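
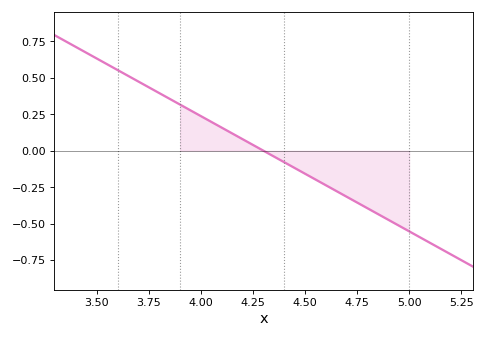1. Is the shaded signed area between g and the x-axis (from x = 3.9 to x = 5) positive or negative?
negative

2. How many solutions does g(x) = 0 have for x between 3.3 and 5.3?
1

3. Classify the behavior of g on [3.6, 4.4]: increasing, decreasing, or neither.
decreasing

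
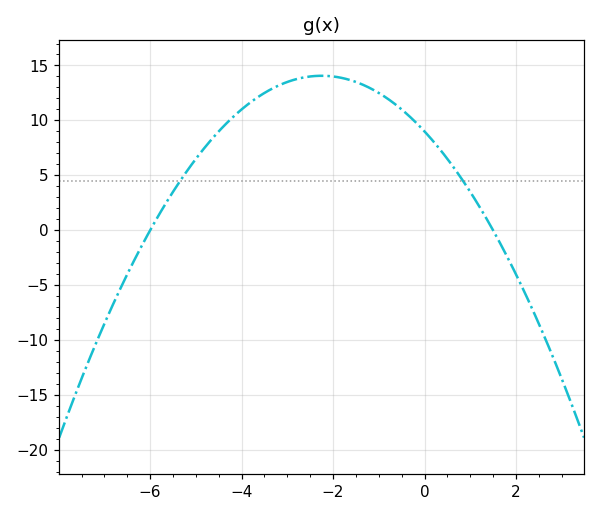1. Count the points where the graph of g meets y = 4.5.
2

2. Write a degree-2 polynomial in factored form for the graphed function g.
y = -1(x + 6)(x - 1.5)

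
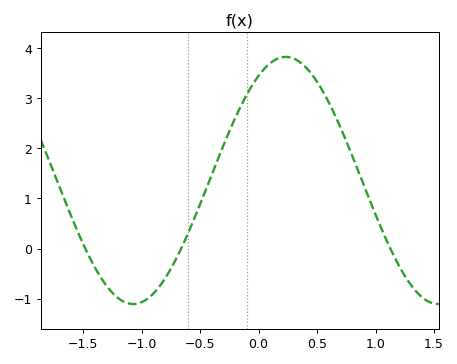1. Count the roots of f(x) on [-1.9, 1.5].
3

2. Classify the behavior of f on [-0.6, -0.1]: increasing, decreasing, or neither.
increasing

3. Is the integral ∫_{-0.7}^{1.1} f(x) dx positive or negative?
positive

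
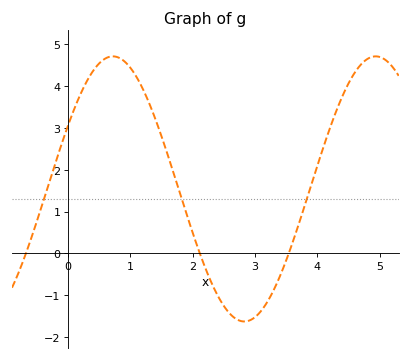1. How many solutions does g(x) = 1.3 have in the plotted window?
3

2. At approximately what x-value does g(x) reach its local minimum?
2.83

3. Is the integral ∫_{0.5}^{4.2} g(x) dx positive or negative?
positive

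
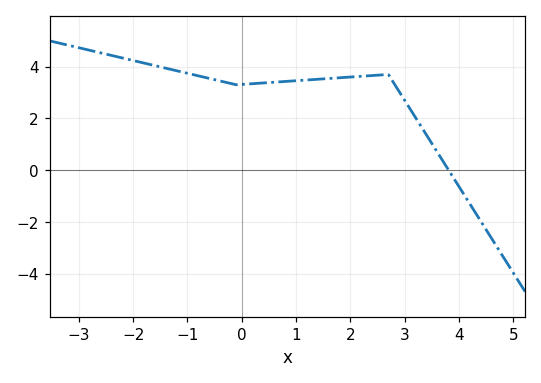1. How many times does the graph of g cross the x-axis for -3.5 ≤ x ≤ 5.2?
1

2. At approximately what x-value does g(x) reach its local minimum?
-0.098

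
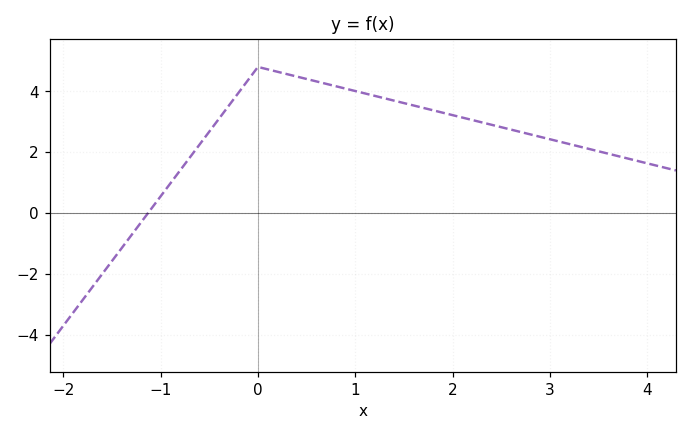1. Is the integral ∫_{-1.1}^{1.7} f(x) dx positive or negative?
positive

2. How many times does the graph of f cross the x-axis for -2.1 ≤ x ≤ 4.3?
1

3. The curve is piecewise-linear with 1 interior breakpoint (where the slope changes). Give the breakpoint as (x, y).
(0, 4.8)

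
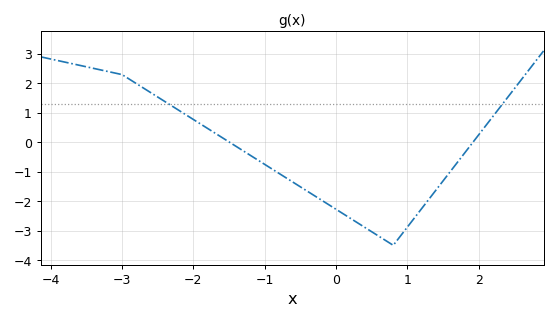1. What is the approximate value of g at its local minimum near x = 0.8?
-3.5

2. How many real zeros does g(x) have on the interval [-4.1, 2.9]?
2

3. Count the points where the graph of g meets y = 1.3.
2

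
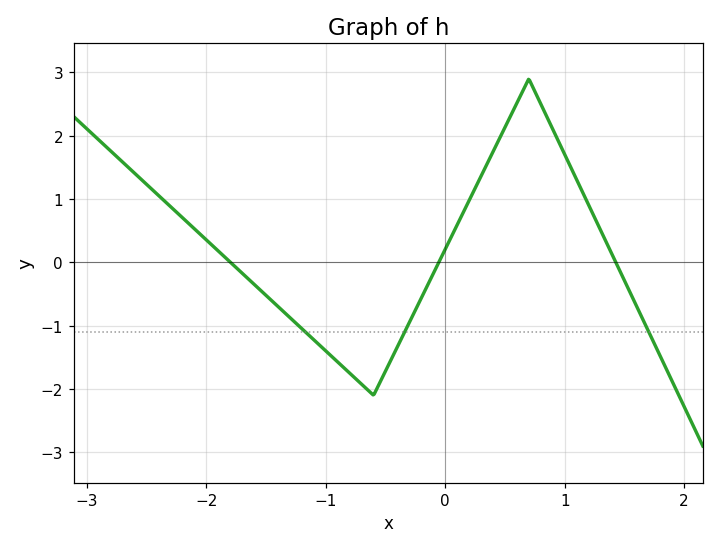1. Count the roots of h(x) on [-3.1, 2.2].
3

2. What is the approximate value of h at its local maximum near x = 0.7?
2.9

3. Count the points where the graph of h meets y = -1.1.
3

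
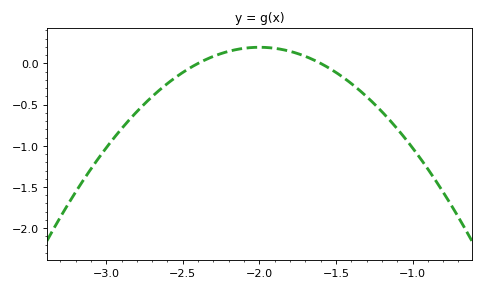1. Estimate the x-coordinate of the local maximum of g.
-2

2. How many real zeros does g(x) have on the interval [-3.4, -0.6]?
2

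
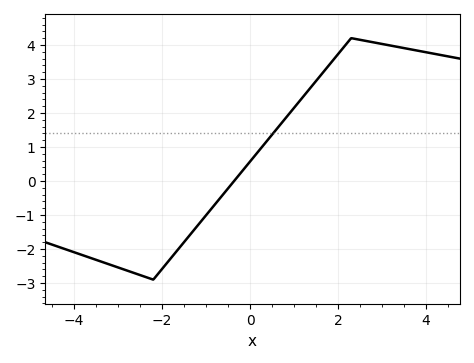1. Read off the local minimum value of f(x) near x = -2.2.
-2.9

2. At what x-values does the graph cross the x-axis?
-0.362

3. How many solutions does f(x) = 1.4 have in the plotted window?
1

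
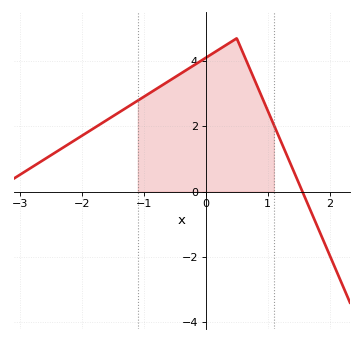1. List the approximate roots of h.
1.6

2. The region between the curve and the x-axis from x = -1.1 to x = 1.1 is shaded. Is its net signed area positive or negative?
positive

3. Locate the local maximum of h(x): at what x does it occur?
0.5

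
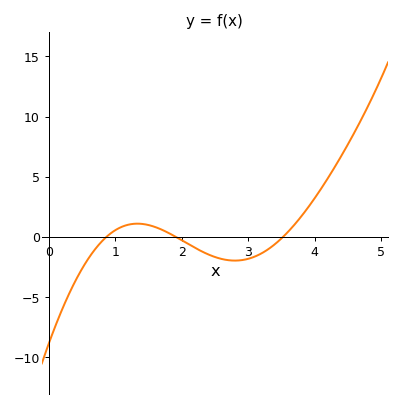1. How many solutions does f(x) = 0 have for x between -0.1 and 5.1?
3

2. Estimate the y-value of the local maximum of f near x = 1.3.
1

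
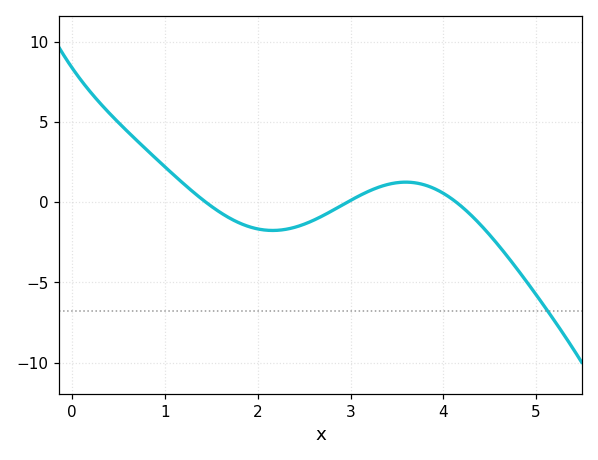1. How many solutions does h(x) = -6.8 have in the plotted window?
1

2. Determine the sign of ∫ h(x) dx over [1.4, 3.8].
negative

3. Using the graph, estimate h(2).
-1.5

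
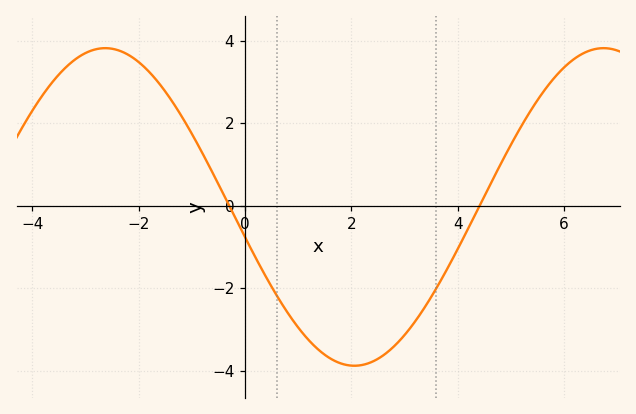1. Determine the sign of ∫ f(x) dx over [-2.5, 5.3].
negative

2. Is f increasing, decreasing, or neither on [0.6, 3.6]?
neither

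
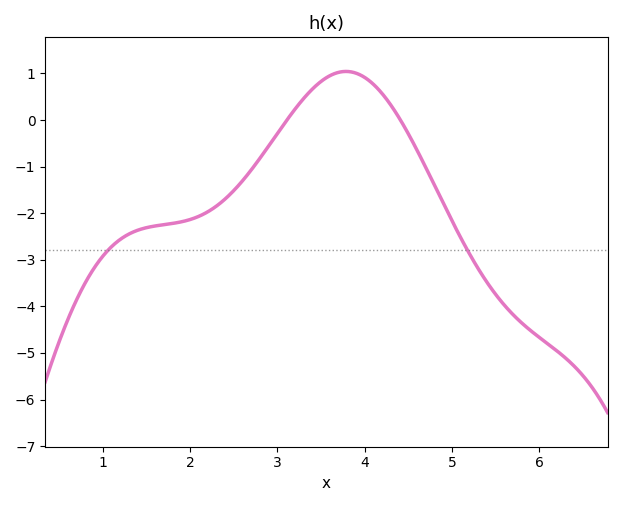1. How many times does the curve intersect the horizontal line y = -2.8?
2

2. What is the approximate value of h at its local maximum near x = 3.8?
1.04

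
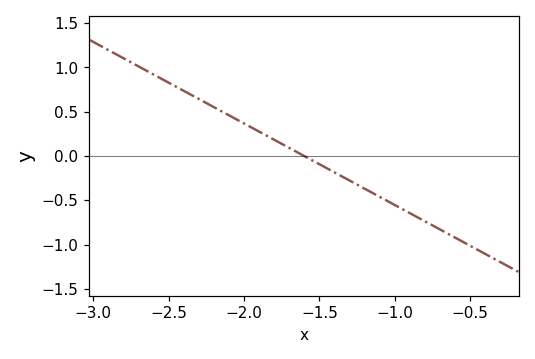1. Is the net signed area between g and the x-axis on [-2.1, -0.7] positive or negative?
negative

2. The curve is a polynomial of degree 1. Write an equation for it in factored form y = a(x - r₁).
y = -0.92(x + 1.6)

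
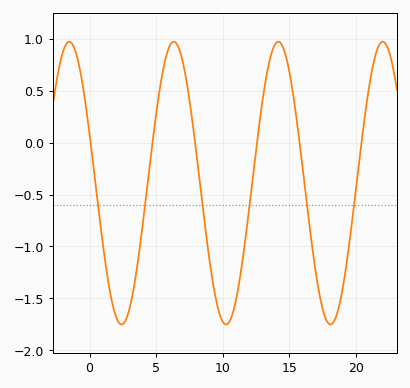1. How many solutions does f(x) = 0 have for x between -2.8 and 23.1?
6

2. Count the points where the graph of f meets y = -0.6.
6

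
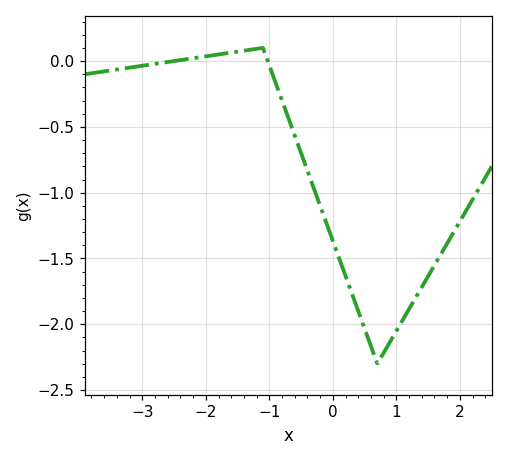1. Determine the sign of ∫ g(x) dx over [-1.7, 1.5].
negative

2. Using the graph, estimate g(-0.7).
-0.433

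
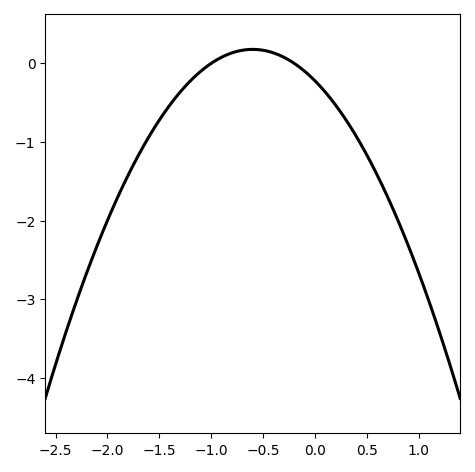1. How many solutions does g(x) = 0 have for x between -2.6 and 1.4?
2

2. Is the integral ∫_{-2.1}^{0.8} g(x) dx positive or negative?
negative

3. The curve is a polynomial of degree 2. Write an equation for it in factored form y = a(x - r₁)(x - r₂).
y = -1.11(x + 1)(x + 0.2)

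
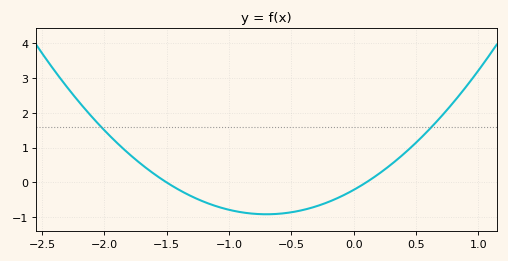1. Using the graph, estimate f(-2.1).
1.9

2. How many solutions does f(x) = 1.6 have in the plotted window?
2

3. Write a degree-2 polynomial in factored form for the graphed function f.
y = 1.42(x + 1.5)(x - 0.1)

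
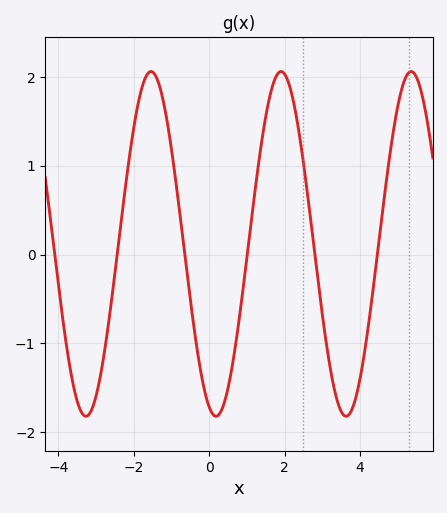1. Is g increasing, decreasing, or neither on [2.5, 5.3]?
neither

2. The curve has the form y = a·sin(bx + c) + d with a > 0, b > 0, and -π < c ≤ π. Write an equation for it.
y = 1.94sin(1.82x - 1.9) + 0.12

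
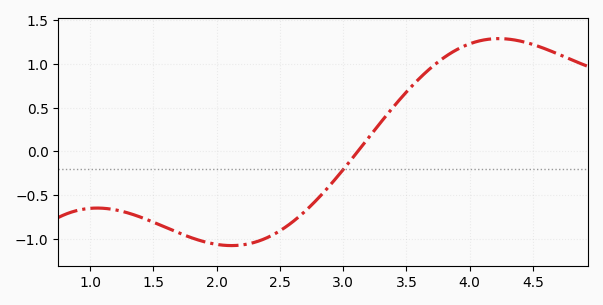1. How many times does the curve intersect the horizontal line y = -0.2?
1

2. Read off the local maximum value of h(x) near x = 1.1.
-0.65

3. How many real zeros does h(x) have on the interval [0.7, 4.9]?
1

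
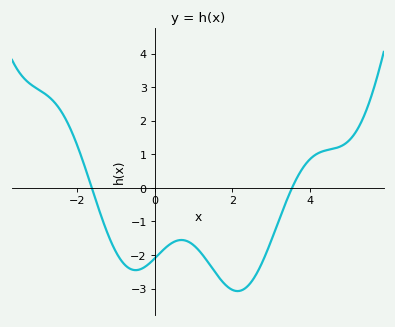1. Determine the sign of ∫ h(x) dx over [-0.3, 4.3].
negative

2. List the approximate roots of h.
-1.6, 3.6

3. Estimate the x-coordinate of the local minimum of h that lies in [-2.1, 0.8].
-0.4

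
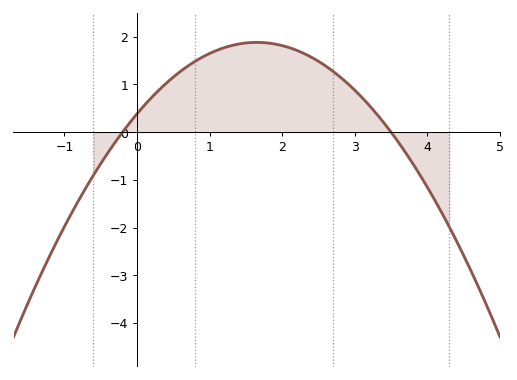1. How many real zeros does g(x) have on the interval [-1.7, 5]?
2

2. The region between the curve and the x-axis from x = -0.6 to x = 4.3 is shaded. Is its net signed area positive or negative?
positive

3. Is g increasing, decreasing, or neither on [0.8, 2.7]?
neither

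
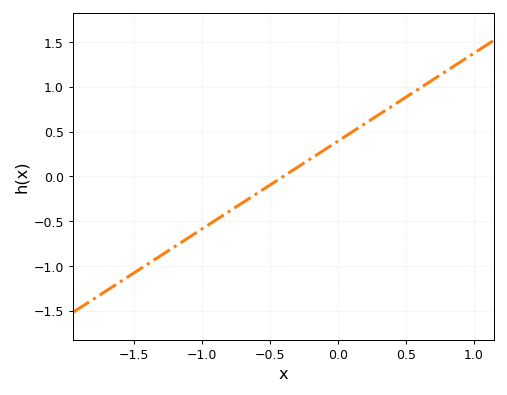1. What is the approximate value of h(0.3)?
0.686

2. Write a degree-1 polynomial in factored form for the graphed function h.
y = 0.98(x + 0.4)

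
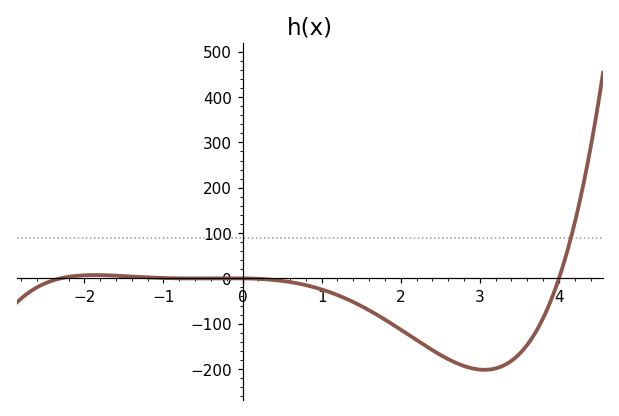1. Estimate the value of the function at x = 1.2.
-36.9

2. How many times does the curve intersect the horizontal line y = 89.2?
1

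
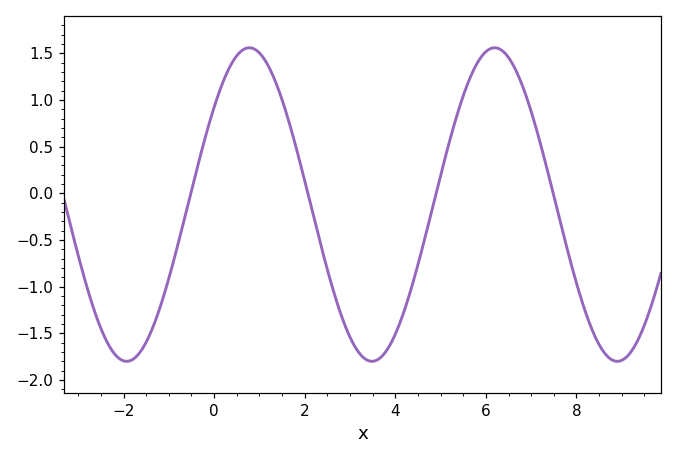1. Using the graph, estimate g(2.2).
-0.25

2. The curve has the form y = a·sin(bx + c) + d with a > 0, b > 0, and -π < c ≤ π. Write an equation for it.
y = 1.68sin(1.2x + 0.67) - 0.12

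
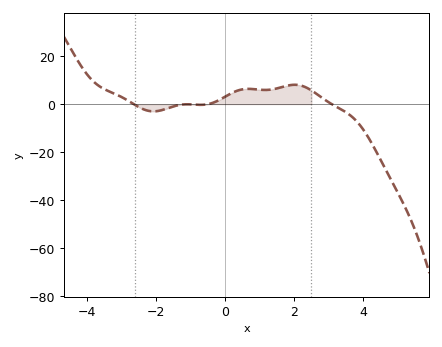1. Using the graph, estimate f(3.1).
-0.074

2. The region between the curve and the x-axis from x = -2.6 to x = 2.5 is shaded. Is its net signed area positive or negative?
positive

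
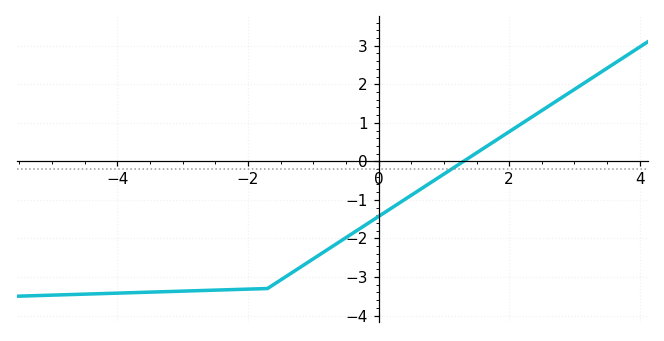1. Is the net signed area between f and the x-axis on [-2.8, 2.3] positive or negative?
negative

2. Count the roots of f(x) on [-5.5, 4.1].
1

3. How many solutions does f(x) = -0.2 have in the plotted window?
1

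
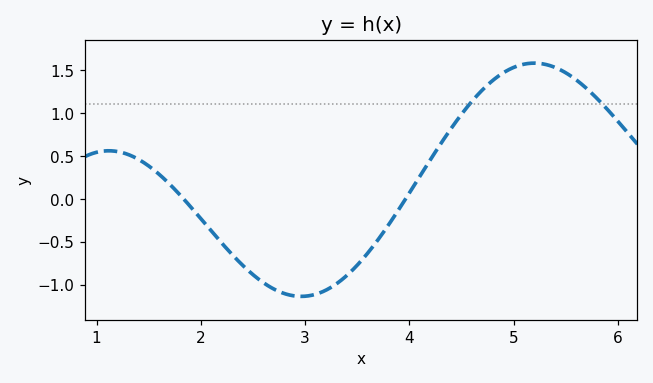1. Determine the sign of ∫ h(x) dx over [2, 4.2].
negative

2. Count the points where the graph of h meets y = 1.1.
2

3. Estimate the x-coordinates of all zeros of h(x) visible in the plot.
1.8, 4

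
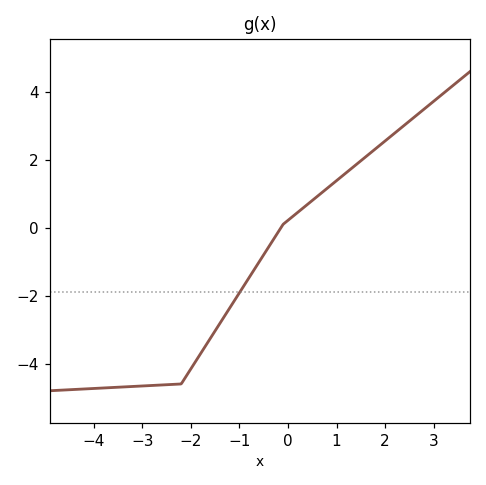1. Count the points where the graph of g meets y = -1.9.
1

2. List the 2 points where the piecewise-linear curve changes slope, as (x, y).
(-2.2, -4.6); (-0.1, 0.1)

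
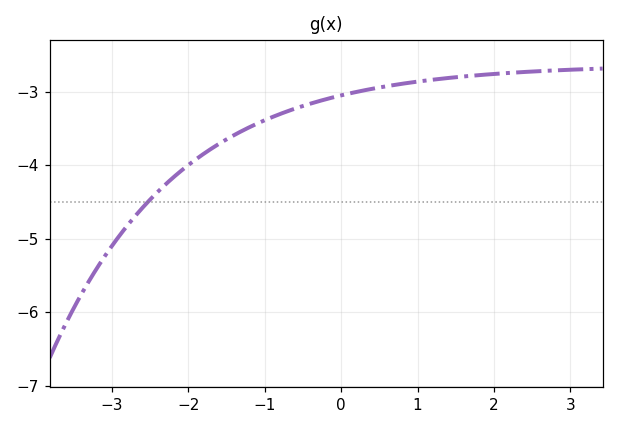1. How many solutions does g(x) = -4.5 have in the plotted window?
1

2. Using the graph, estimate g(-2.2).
-4.17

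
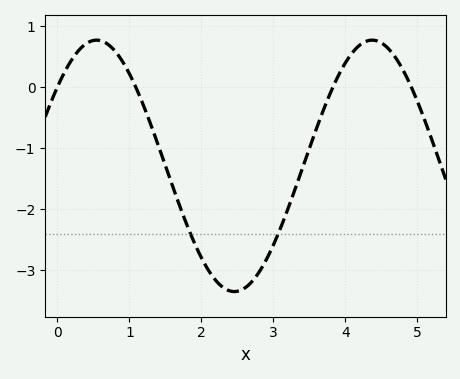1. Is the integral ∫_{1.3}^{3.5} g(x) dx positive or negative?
negative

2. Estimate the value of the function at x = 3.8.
-0.078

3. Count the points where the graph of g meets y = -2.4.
2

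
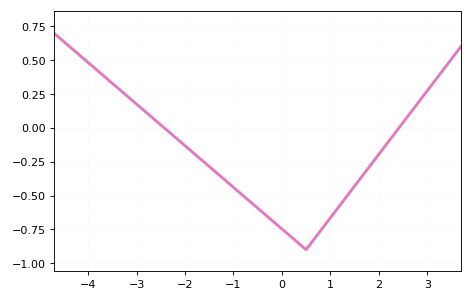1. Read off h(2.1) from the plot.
-0.149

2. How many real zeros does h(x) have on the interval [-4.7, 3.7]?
2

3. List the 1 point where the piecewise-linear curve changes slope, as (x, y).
(0.5, -0.9)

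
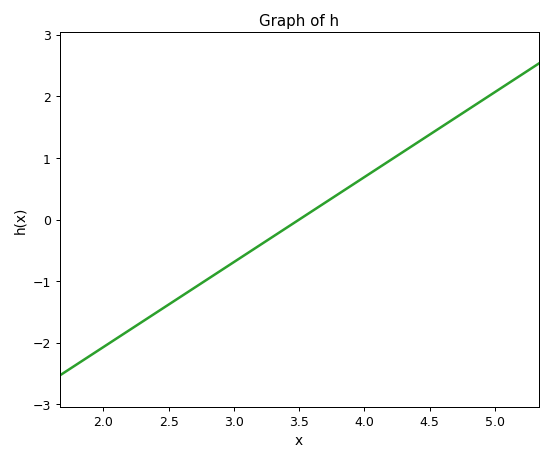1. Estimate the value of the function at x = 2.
-2.07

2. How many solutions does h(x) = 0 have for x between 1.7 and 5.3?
1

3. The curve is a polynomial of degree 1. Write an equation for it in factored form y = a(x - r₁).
y = 1.38(x - 3.5)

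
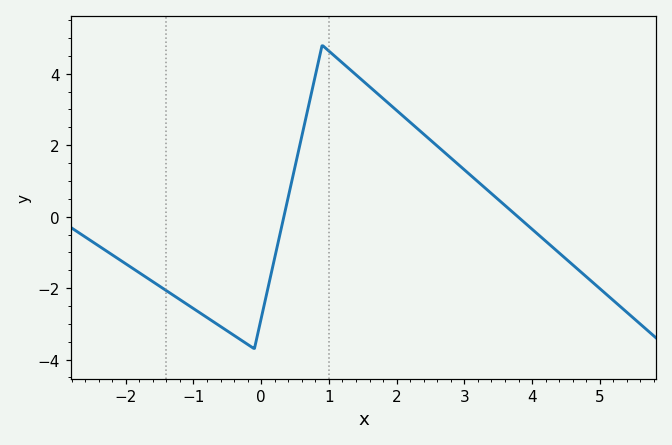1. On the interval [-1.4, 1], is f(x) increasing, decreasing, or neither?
neither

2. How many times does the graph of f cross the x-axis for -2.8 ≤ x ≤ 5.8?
2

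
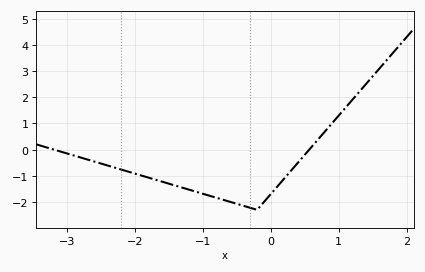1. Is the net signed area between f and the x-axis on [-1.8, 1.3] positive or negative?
negative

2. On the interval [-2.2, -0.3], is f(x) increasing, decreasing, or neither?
decreasing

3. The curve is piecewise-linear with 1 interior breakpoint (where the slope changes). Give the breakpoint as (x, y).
(-0.2, -2.3)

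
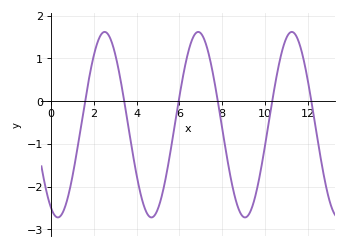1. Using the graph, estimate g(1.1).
-1.5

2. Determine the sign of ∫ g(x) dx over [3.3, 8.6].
negative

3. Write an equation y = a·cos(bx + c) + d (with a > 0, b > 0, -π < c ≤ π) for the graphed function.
y = 2.17cos(1.4x + 2.7) - 0.55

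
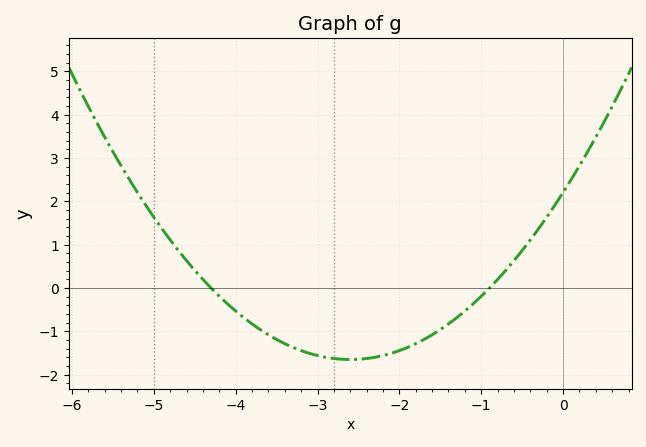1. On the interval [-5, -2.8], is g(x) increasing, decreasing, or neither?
decreasing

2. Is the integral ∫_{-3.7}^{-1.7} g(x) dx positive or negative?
negative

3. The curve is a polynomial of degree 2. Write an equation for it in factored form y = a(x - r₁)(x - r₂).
y = 0.57(x + 4.3)(x + 0.9)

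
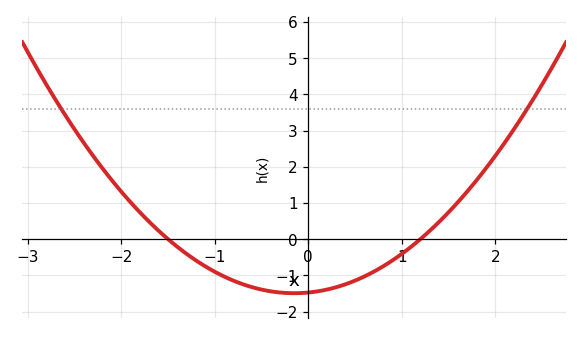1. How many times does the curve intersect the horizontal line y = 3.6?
2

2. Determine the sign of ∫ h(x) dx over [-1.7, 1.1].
negative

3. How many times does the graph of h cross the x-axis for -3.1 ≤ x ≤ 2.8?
2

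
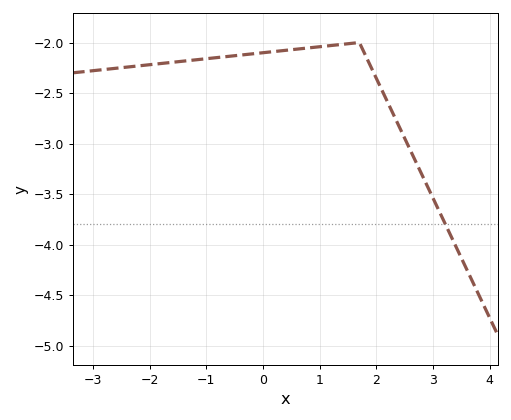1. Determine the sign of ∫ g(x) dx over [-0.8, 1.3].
negative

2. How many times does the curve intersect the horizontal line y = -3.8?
1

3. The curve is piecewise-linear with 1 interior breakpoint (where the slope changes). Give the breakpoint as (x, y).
(1.7, -2)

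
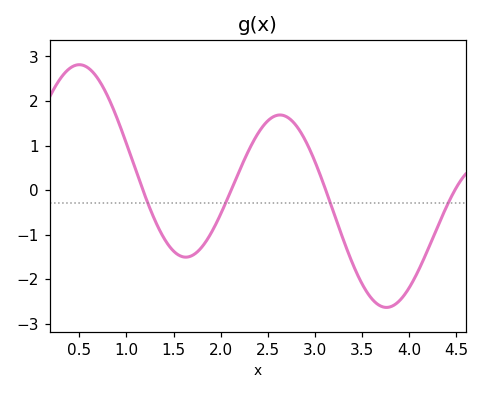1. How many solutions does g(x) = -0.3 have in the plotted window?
4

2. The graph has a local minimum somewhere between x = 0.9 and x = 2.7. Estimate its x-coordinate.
1.63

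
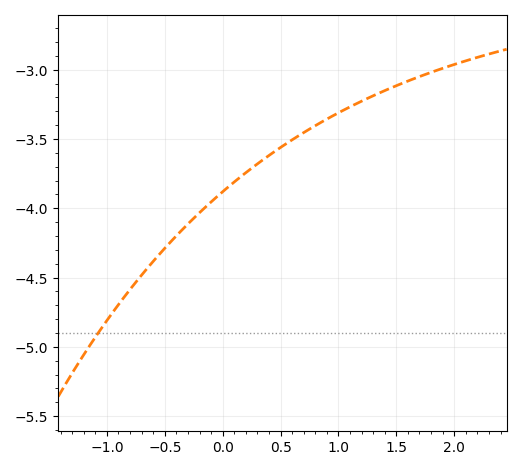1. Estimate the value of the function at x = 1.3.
-3.2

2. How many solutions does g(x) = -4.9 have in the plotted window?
1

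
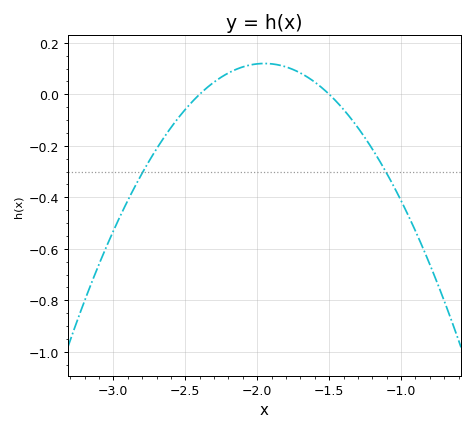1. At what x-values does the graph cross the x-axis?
-2.4, -1.5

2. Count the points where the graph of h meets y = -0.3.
2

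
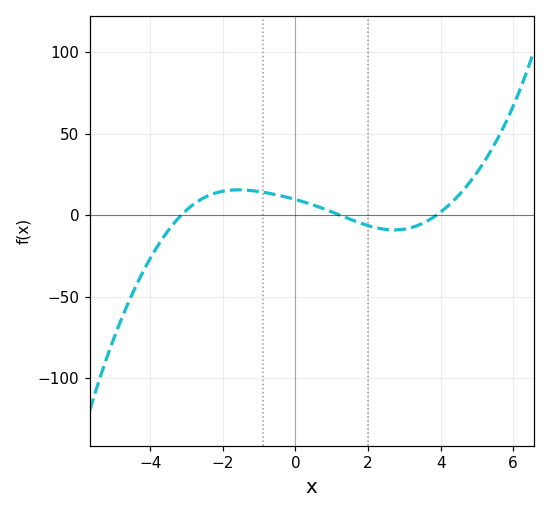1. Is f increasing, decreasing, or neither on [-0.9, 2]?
decreasing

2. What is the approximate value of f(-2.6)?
10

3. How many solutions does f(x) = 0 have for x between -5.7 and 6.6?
3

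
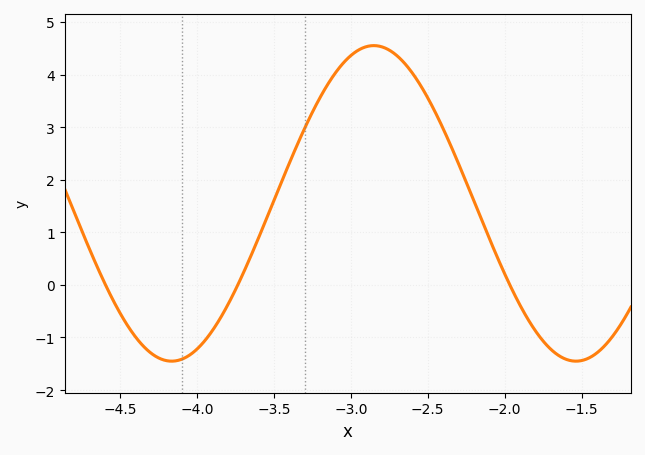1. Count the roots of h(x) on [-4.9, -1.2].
3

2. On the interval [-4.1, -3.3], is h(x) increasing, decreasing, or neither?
increasing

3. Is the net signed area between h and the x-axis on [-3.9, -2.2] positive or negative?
positive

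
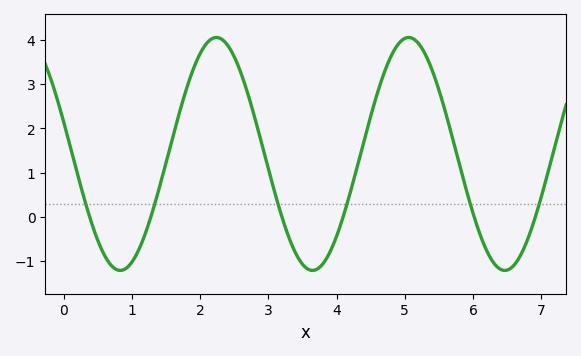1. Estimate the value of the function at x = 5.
4.03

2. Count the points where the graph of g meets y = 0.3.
6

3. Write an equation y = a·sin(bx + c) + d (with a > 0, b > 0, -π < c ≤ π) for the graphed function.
y = 2.63sin(2.23x + 2.86) + 1.42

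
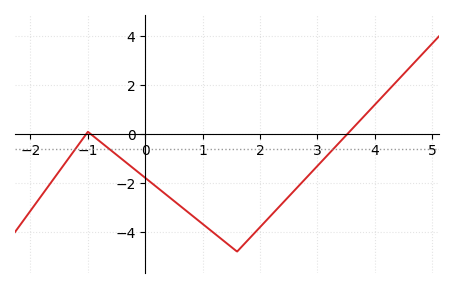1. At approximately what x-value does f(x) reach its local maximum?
-0.999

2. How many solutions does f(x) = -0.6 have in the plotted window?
3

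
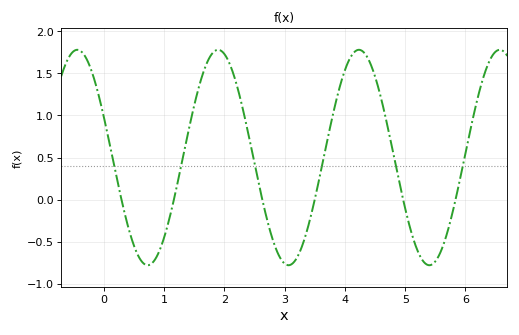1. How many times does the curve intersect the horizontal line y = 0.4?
6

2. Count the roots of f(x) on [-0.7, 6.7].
6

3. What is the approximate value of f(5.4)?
-0.78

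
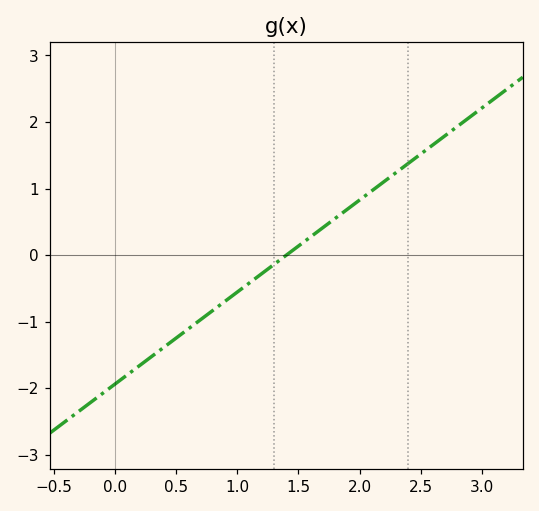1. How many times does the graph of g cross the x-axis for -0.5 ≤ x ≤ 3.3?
1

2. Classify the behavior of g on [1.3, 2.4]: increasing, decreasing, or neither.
increasing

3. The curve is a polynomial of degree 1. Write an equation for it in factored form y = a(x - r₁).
y = 1.38(x - 1.4)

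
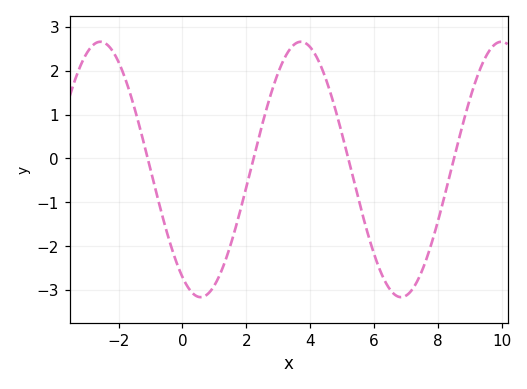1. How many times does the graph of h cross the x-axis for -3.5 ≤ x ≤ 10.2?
4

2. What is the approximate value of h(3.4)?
2.5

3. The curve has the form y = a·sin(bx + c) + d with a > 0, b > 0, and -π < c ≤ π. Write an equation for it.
y = 2.91sin(1x - 2.1) - 0.25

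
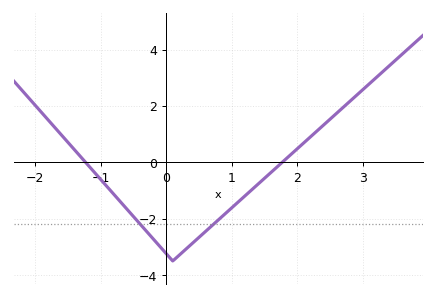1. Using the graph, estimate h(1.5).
-0.562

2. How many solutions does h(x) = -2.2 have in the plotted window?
2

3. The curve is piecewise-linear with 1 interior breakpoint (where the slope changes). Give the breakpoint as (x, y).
(0.1, -3.5)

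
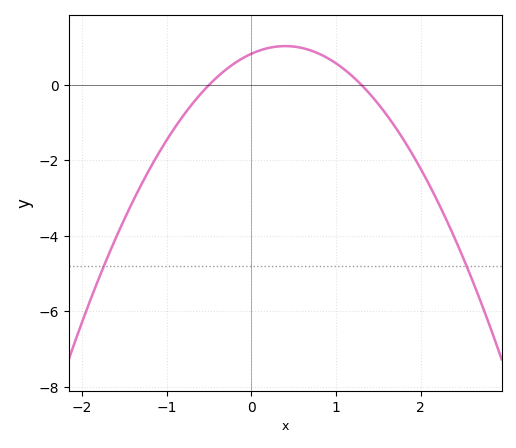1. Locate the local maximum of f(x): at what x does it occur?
0.4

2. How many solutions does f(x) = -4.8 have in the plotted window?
2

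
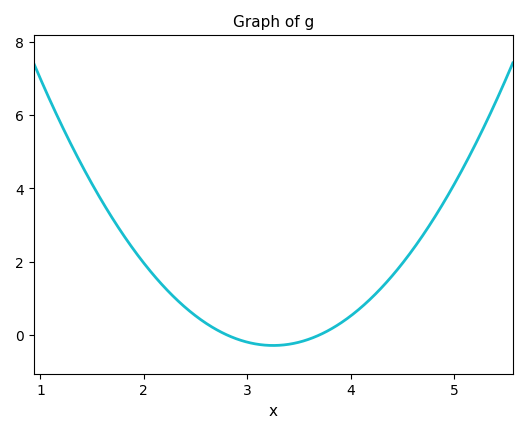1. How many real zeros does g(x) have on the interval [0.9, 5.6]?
2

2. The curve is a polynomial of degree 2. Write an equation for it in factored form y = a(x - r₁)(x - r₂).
y = 1.44(x - 2.8)(x - 3.7)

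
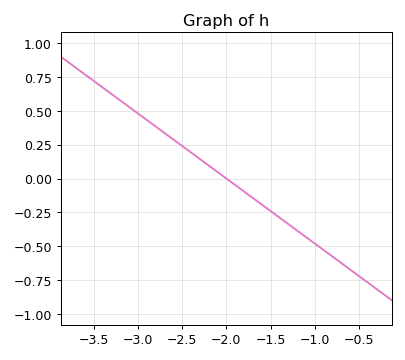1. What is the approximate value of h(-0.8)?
-0.6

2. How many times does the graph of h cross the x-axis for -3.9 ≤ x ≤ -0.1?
1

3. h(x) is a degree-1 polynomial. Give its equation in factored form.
y = -0.48(x + 2)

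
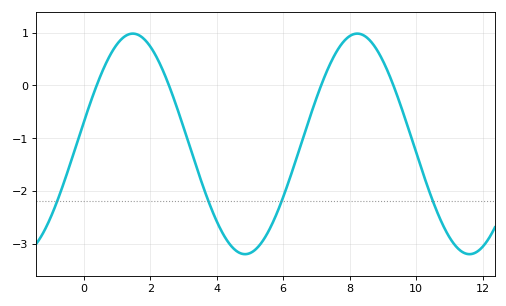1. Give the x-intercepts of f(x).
0.4, 2.6, 7.2, 9.4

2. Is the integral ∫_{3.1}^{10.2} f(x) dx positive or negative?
negative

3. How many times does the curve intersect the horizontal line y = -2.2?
4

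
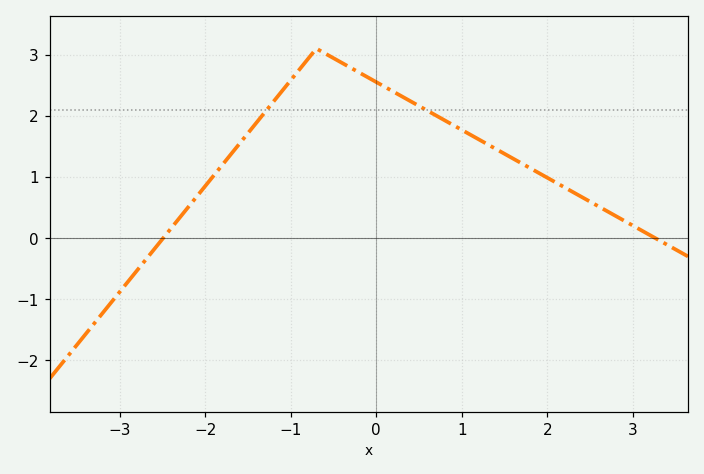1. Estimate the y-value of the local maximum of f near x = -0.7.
3.1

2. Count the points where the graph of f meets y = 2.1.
2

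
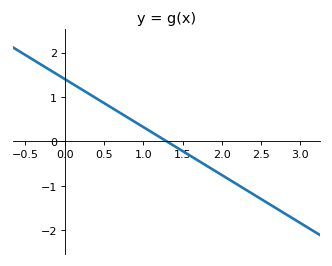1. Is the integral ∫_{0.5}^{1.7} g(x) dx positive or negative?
positive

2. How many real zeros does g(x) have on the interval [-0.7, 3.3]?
1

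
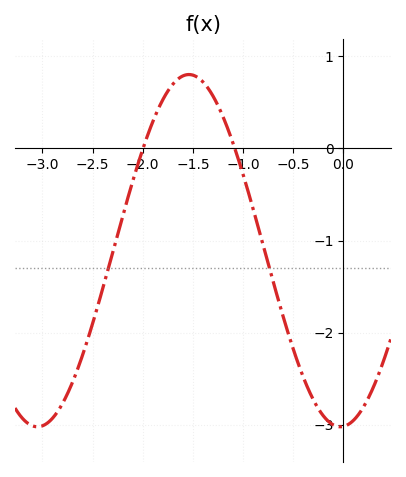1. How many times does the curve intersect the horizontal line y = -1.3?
2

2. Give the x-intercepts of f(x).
-2, -1.08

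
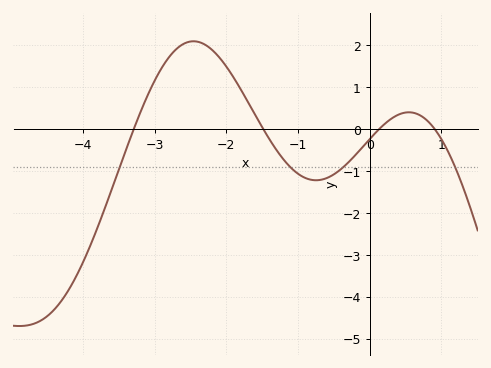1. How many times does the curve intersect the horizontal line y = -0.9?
4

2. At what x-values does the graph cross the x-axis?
-3.3, -1.5, 0.1, 0.9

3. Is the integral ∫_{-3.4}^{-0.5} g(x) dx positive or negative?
positive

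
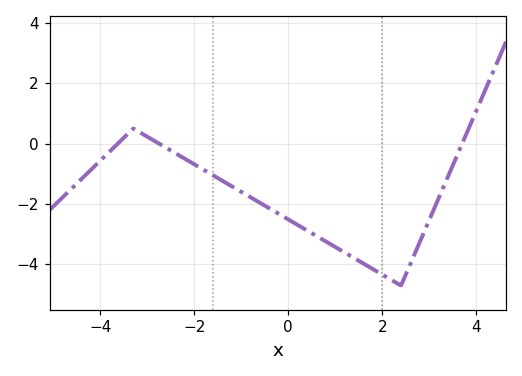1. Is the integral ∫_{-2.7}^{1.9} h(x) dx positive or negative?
negative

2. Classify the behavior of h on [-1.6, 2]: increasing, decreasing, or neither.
decreasing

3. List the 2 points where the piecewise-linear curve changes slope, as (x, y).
(-3.3, 0.5); (2.4, -4.7)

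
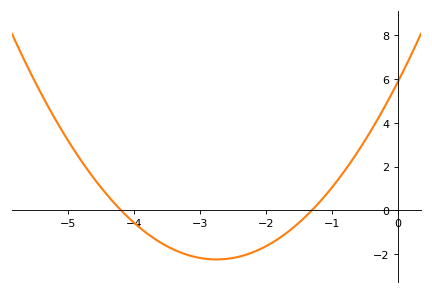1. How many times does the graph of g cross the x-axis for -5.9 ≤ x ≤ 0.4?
2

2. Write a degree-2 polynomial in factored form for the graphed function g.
y = 1.07(x + 4.2)(x + 1.3)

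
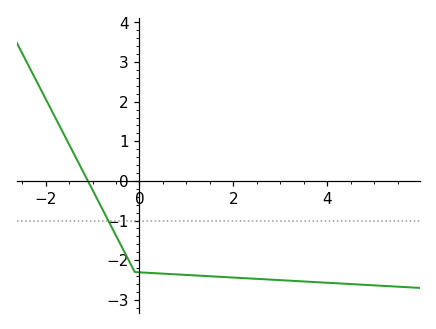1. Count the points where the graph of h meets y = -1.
1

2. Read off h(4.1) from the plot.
-2.6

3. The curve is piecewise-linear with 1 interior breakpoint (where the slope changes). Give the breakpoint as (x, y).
(-0.1, -2.3)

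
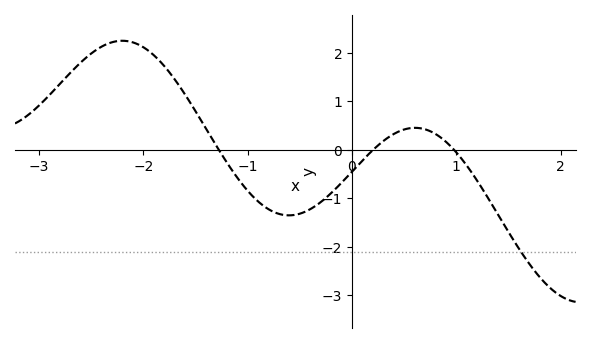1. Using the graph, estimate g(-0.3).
-1.08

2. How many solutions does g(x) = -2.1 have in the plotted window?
1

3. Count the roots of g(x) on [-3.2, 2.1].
3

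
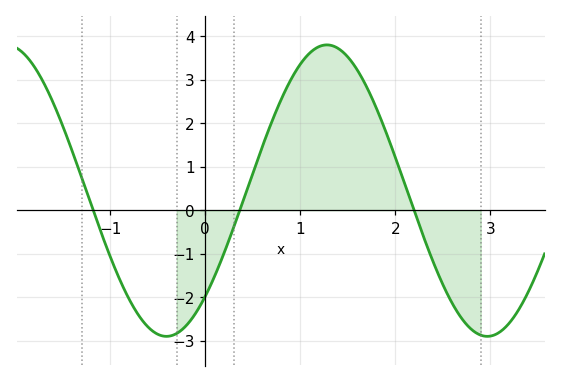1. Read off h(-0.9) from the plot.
-1.6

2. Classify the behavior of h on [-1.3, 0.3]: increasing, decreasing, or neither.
neither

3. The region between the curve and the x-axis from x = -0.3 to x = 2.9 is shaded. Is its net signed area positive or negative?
positive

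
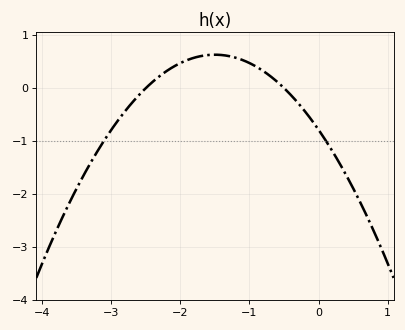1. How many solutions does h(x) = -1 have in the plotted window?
2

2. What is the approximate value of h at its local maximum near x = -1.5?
0.63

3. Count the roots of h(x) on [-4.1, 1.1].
2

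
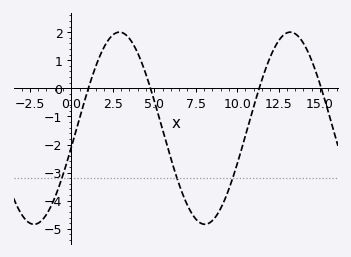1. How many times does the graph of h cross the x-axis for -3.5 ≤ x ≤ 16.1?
4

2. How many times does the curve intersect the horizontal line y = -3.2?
3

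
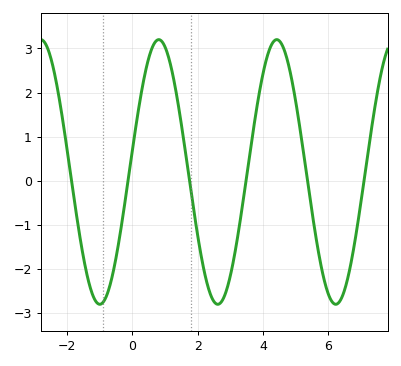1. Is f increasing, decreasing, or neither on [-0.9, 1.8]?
neither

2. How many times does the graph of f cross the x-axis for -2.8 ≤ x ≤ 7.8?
6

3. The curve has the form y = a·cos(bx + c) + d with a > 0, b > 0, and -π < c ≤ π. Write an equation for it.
y = 3cos(1.7x - 1.4) + 0.2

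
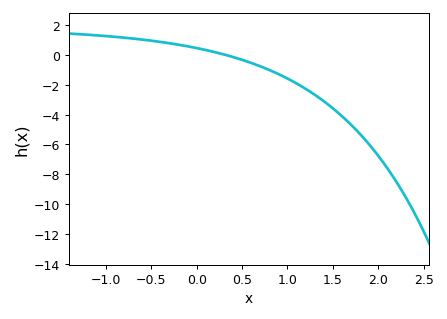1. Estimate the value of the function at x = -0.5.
1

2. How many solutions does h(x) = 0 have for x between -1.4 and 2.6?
1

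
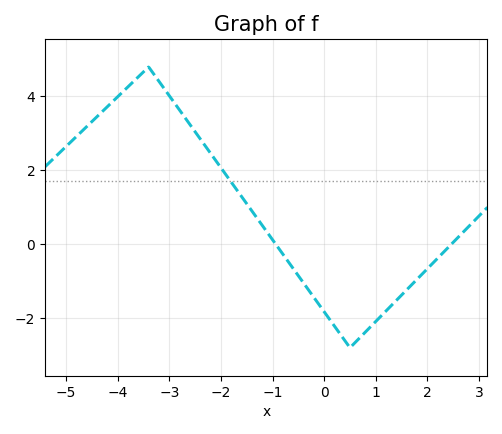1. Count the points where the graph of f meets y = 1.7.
1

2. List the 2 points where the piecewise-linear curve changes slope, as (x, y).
(-3.4, 4.8); (0.5, -2.8)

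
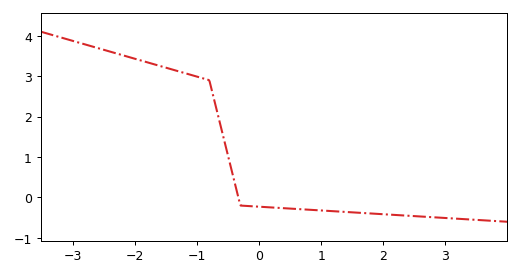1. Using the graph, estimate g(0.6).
-0.284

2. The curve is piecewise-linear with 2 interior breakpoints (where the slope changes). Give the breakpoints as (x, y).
(-0.8, 2.9); (-0.3, -0.2)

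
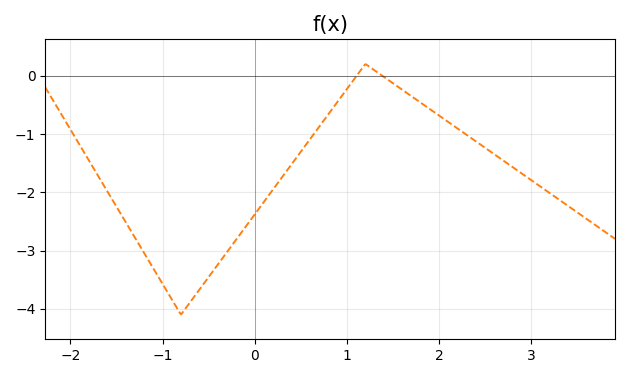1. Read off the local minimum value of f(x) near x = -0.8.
-4.1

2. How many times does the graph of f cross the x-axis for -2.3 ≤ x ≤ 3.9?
2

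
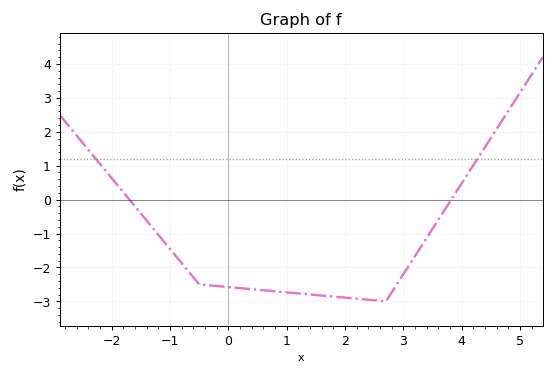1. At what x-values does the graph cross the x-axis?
-1.7, 3.82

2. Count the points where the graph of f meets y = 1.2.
2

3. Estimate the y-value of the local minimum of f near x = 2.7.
-3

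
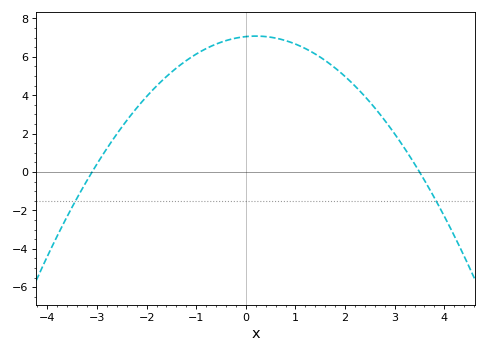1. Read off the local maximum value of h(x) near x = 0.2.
7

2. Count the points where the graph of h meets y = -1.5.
2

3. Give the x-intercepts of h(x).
-3.2, 3.4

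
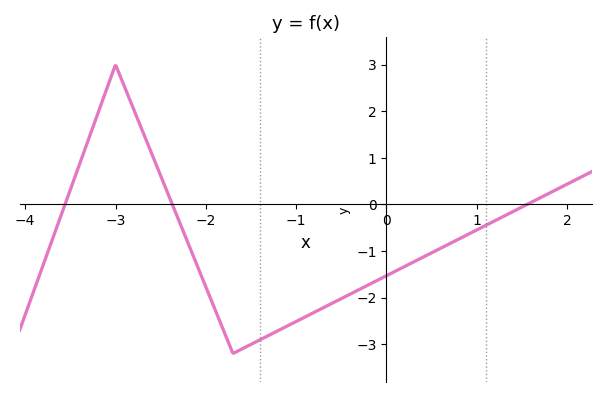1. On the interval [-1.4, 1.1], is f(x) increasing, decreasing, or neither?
increasing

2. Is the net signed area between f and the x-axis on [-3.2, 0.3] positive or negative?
negative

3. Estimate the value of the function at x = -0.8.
-2.3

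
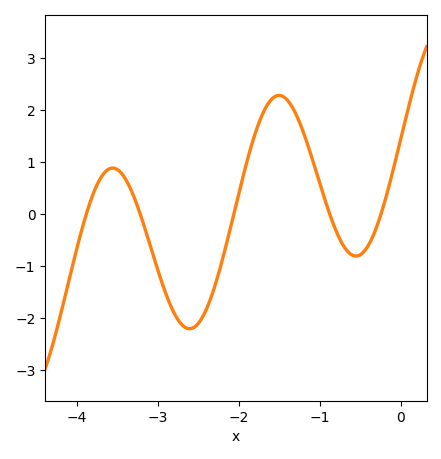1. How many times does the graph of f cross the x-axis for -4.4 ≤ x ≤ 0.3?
5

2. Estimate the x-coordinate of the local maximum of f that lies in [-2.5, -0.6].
-1.5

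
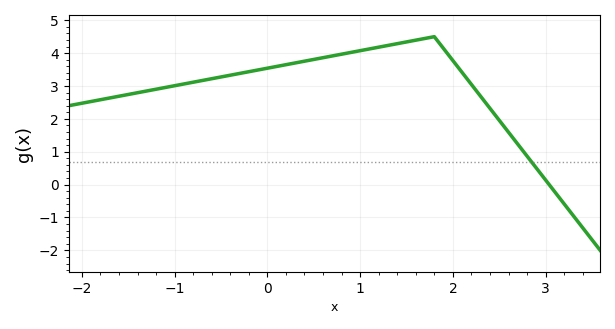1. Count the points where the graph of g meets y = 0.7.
1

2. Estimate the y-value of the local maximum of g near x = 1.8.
4.5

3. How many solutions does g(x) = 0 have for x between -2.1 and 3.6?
1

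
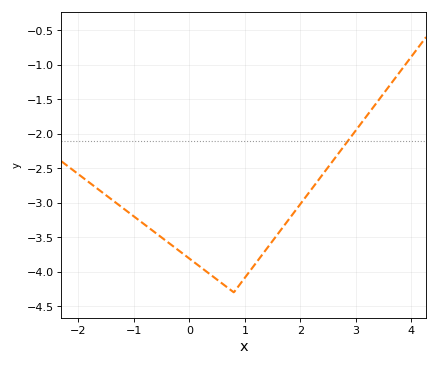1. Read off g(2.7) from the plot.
-2.25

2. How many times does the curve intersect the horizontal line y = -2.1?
1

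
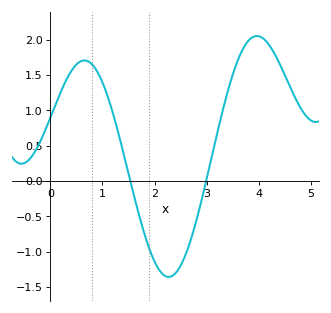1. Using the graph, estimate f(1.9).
-0.95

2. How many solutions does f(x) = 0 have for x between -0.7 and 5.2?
2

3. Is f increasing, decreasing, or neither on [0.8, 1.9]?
decreasing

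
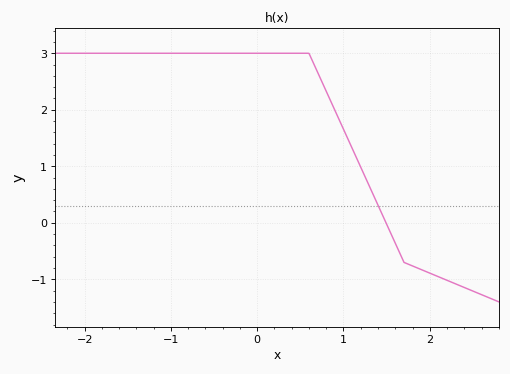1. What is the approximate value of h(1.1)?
1.32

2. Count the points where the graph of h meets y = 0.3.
1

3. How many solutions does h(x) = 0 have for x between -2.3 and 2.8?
1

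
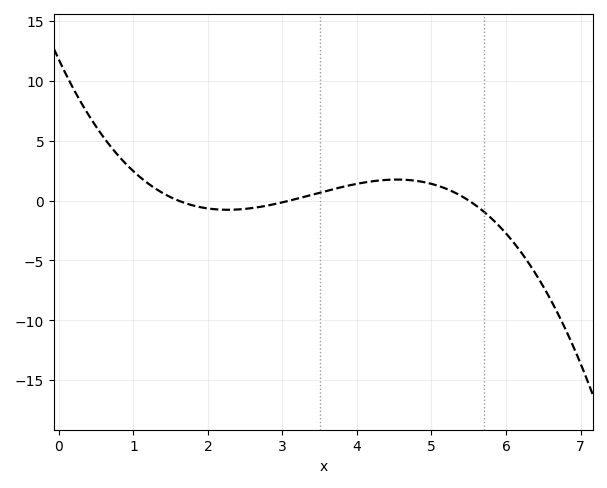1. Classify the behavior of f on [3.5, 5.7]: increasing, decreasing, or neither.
neither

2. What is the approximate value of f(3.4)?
0.488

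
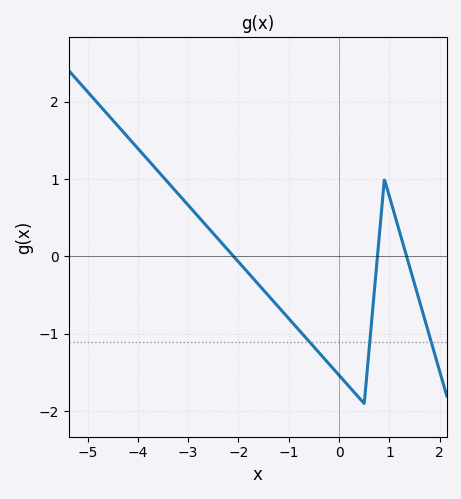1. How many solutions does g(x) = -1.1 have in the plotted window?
3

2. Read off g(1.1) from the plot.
0.548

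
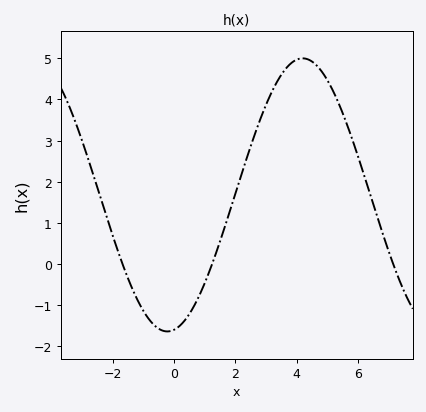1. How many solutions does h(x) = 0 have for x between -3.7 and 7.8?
3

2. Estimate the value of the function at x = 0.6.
-1.1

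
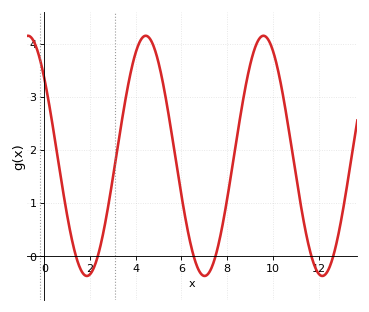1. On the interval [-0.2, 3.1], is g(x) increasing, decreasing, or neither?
neither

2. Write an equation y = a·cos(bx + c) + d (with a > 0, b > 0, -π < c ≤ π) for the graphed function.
y = 2.26cos(1.22x + 0.872) + 1.89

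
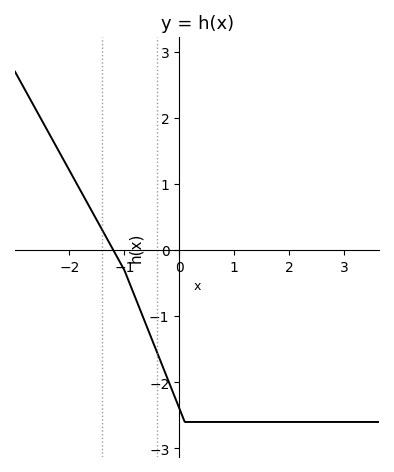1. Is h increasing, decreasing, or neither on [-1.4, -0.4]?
decreasing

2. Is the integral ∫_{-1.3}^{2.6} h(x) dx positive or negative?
negative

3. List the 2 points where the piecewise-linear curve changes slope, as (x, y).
(-1, -0.3); (0.1, -2.6)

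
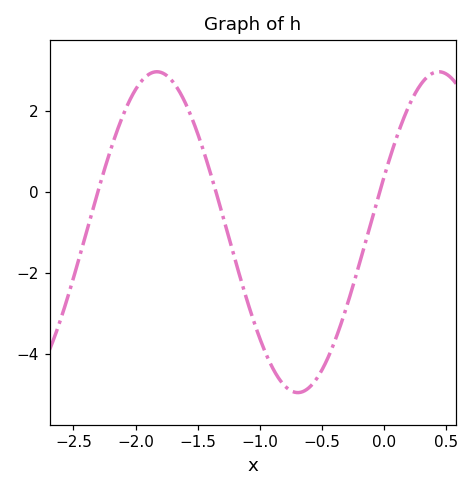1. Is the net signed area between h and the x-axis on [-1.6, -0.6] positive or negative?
negative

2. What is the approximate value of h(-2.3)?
0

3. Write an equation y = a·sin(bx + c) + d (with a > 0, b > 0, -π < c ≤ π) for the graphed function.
y = 3.97sin(2.8x + 0.35) - 0.99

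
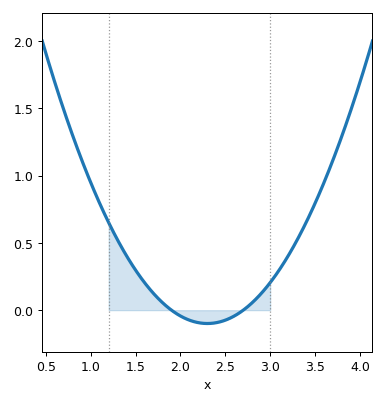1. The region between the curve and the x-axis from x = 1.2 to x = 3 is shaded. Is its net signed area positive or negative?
positive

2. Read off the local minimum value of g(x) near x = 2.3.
-0.1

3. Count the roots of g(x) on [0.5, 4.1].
2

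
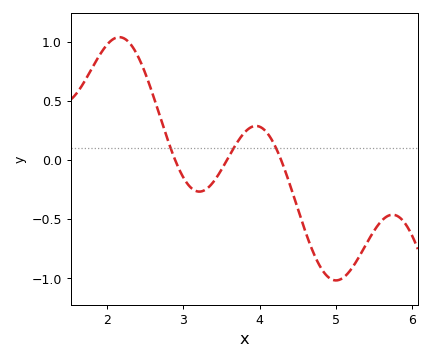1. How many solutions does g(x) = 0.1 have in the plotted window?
3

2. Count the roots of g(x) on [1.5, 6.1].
3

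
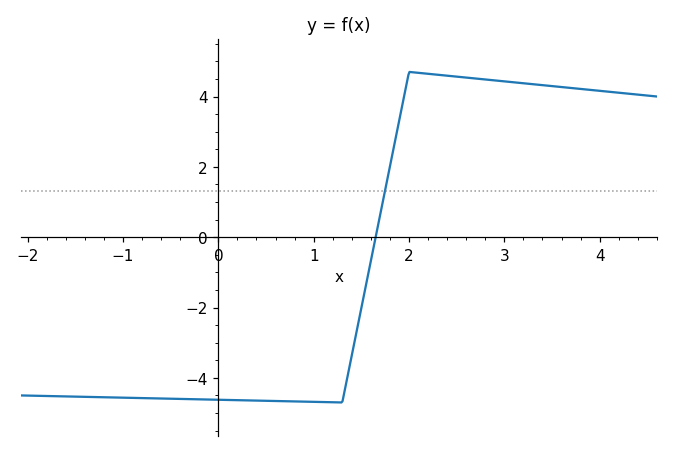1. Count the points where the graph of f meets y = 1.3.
1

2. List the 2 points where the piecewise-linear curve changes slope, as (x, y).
(1.3, -4.7); (2, 4.7)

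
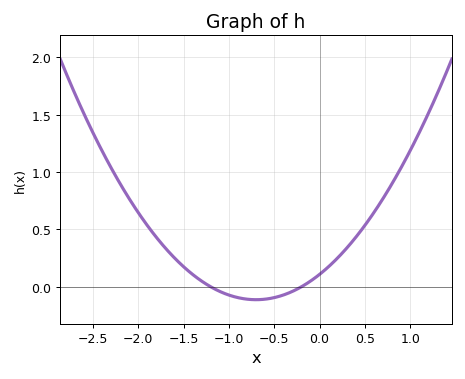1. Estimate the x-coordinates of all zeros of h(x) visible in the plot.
-1.2, -0.2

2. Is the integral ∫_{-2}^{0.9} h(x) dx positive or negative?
positive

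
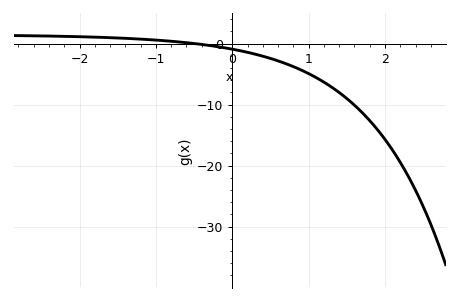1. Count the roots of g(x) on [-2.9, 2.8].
1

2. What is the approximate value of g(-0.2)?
0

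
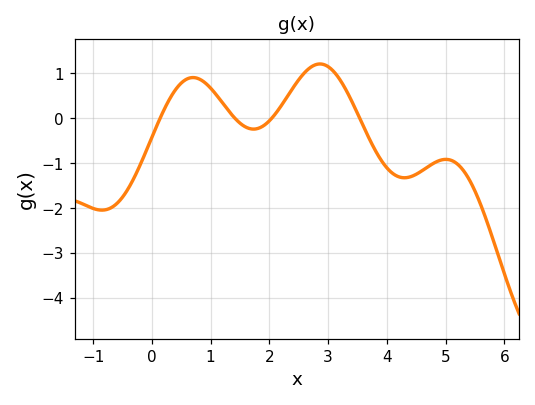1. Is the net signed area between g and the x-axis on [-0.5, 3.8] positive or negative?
positive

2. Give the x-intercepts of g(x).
0.142, 1.41, 2.04, 3.54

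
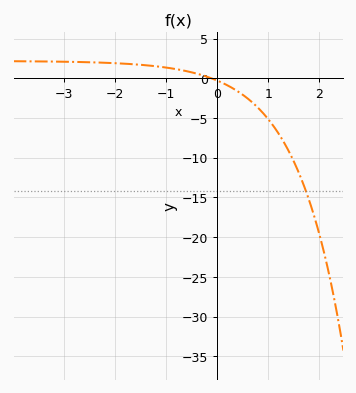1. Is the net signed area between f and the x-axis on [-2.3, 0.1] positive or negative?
positive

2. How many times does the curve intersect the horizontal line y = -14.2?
1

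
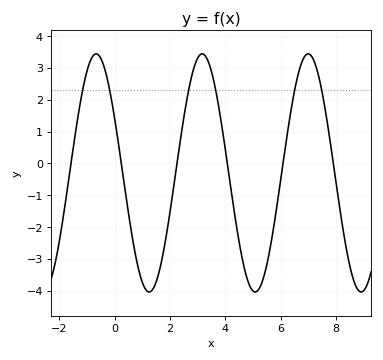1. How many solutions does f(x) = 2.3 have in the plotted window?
6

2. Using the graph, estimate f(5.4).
-3.5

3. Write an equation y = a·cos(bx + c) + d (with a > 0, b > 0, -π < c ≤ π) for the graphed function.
y = 3.74cos(1.6x + 1.1) - 0.3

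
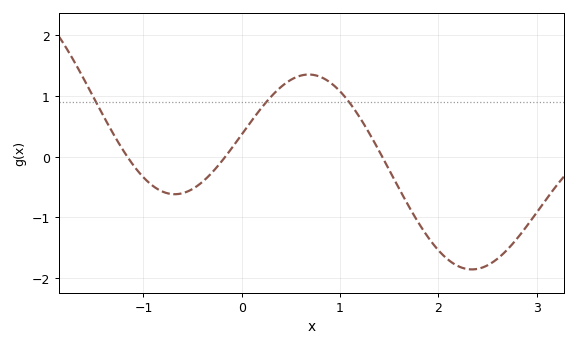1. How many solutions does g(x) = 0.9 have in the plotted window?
3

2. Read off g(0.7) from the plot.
1.35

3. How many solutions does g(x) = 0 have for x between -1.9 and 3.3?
3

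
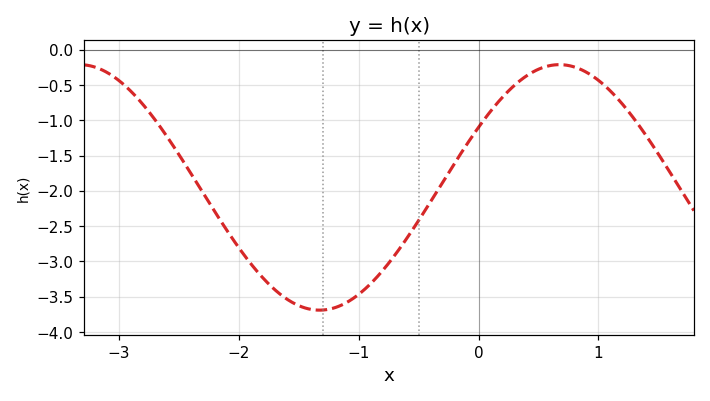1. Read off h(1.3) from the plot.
-1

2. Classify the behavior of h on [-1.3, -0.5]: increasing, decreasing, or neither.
increasing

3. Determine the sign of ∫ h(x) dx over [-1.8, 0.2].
negative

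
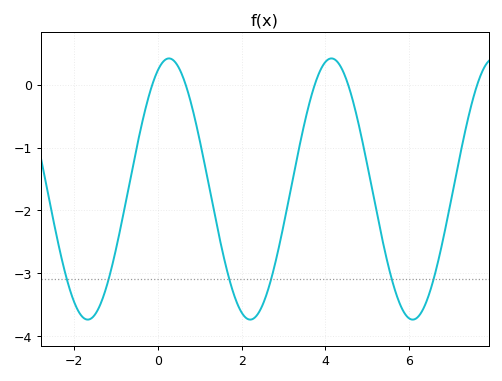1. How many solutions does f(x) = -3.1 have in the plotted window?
6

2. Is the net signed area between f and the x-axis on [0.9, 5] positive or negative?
negative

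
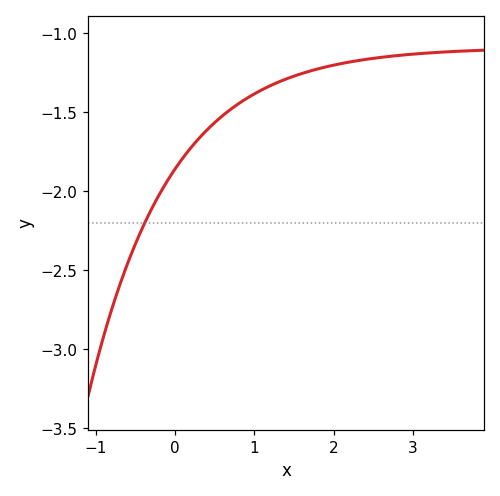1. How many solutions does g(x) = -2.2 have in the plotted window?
1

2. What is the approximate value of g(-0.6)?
-2.46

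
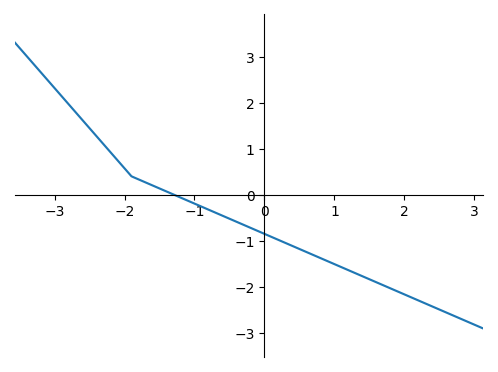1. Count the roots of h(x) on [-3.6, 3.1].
1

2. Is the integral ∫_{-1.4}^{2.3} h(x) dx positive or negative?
negative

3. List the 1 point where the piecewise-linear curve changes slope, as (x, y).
(-1.9, 0.4)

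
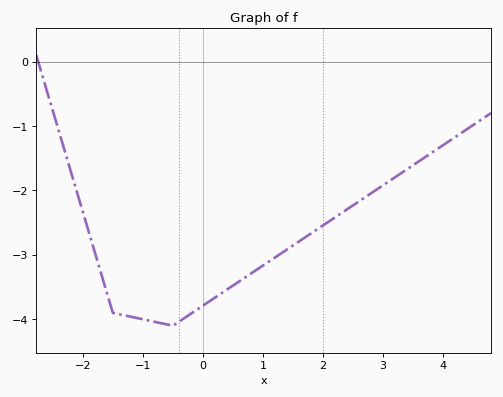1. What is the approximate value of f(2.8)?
-2.04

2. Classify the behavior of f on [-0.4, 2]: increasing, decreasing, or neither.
increasing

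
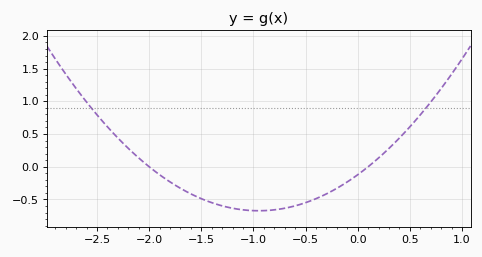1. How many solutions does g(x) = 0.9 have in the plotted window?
2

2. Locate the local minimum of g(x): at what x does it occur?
-0.95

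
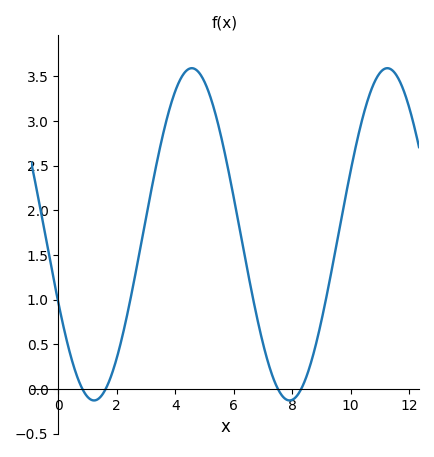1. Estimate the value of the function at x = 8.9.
0.621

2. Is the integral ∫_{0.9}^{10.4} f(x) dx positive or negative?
positive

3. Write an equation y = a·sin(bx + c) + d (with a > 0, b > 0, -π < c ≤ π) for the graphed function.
y = 1.86sin(0.94x - 2.72) + 1.73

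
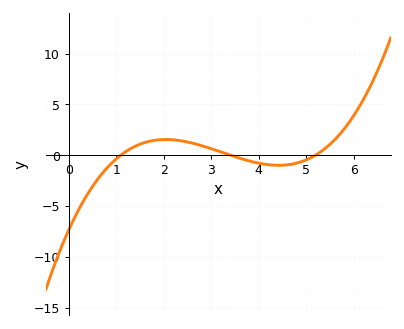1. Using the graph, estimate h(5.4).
0.654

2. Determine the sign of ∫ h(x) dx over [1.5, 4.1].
positive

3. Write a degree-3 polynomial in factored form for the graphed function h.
y = 0.38(x - 1.1)(x - 3.4)(x - 5.2)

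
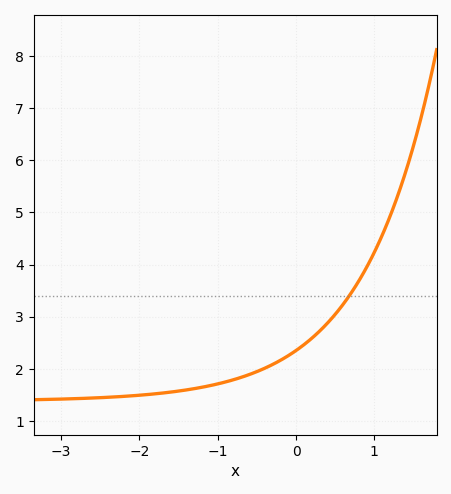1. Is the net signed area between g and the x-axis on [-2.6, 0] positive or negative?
positive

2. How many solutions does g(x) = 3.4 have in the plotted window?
1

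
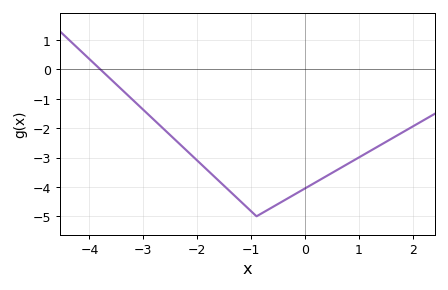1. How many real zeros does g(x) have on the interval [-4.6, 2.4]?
1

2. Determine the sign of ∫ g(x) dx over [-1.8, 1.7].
negative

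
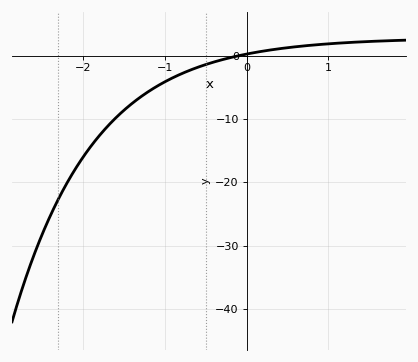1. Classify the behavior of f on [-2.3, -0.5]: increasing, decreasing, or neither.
increasing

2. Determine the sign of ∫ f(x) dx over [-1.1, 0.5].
negative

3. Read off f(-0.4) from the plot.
-1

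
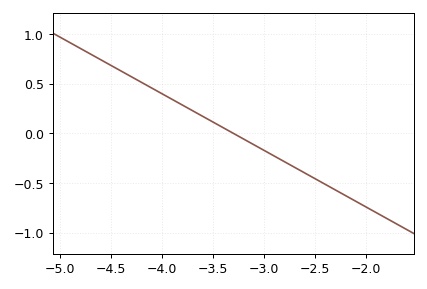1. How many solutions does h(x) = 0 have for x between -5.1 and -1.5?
1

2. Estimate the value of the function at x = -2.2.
-0.627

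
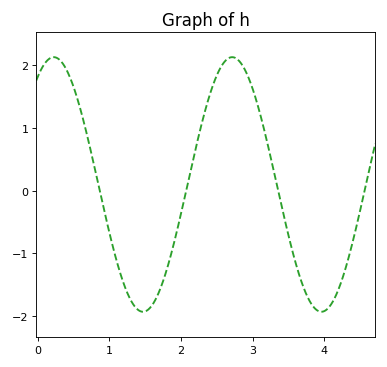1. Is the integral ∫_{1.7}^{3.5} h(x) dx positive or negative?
positive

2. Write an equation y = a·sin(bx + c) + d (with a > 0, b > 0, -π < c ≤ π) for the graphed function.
y = 2.03sin(2.52x + 1.01) + 0.1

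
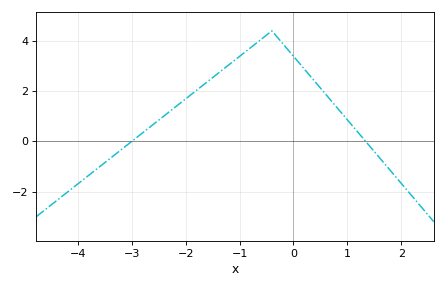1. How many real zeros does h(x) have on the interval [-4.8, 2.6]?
2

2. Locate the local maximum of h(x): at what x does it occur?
-0.399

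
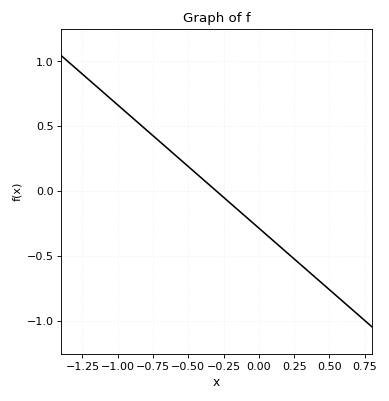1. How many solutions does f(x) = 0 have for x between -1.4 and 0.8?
1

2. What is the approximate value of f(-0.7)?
0.38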